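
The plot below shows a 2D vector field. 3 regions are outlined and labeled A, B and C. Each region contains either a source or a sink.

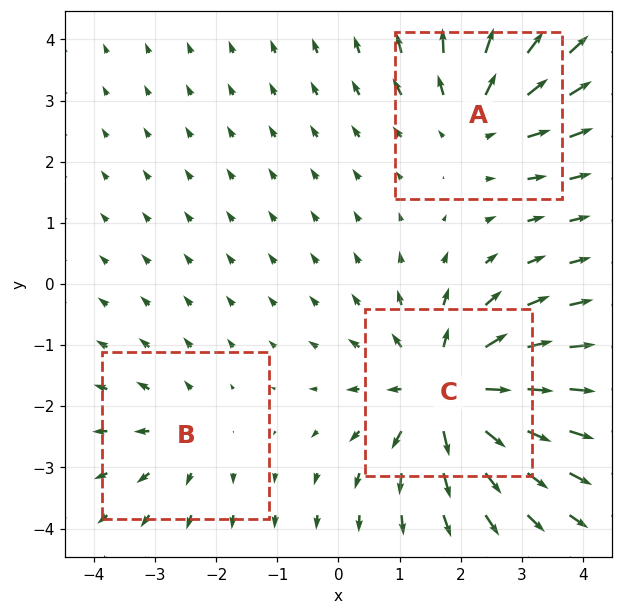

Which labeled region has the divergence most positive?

C

Divergence at each region's feature centre — A: about +3, B: about +2, C: about +5. Region C is most positive.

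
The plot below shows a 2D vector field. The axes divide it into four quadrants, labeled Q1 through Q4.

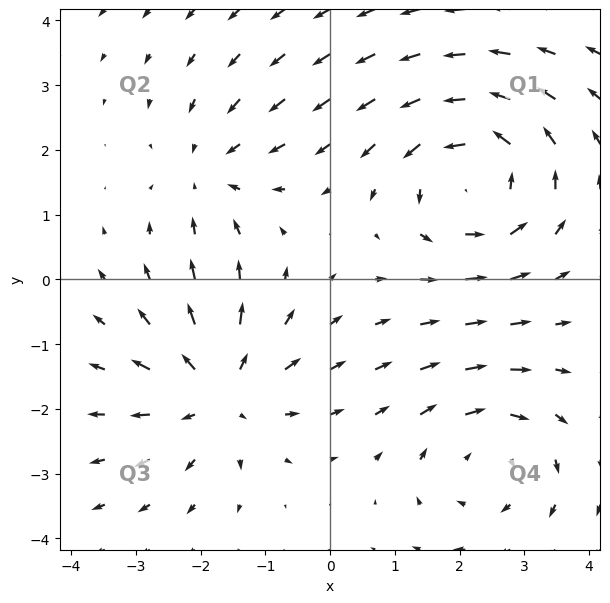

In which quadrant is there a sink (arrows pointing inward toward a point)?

The sink sits at approximately (-1.8, 1.6), which lies in quadrant Q2. The divergence there is about -2, negative as expected for a sink.

Q2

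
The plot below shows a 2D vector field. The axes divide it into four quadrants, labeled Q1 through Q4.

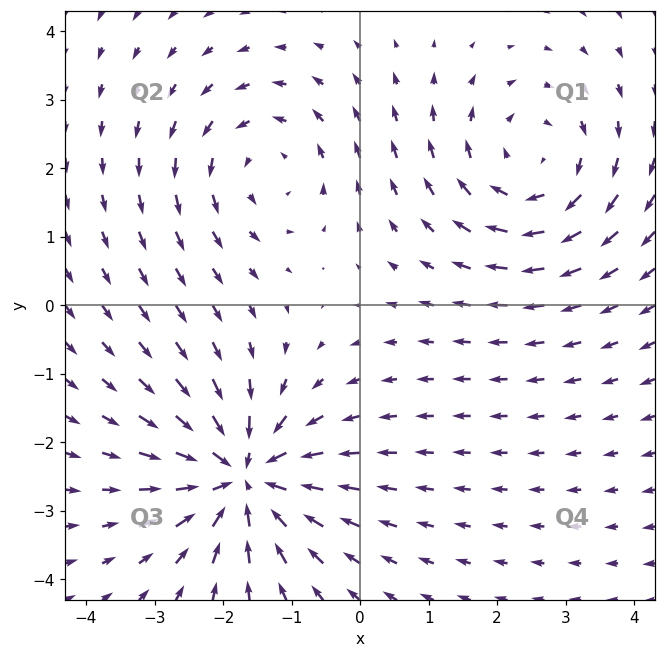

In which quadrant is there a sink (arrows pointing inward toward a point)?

The sink sits at approximately (-1.7, -2.5), which lies in quadrant Q3. The divergence there is about -6, negative as expected for a sink.

Q3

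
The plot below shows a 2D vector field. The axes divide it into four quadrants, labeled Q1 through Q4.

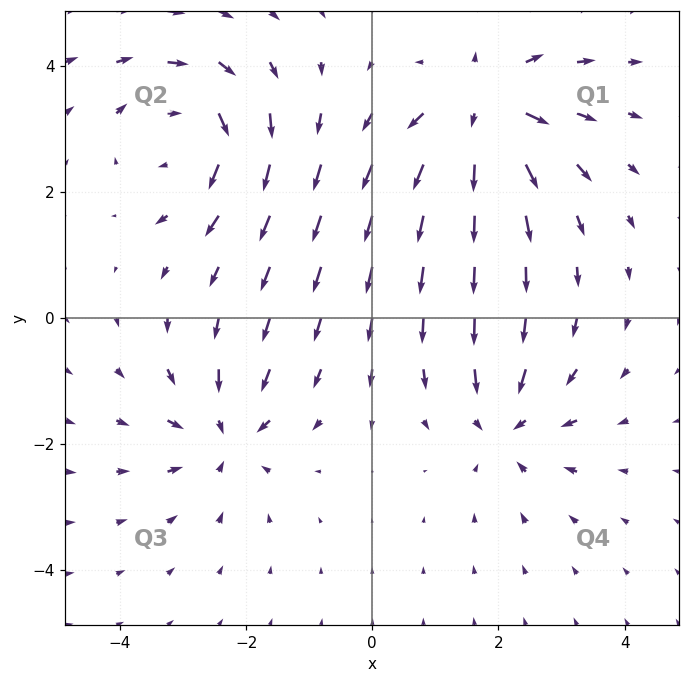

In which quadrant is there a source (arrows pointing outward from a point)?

Q1

The source sits at approximately (1.8, 3.3), which lies in quadrant Q1. The divergence there is about +5, positive as expected for a source.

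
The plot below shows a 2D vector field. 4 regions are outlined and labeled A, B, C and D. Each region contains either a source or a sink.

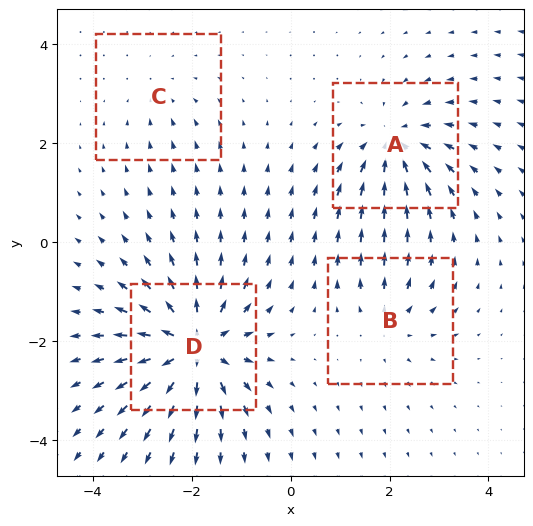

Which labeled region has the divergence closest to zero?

Divergence at each region's feature centre — A: about -6, B: about +4, C: about -2, D: about +9. Region C is closest to zero.

C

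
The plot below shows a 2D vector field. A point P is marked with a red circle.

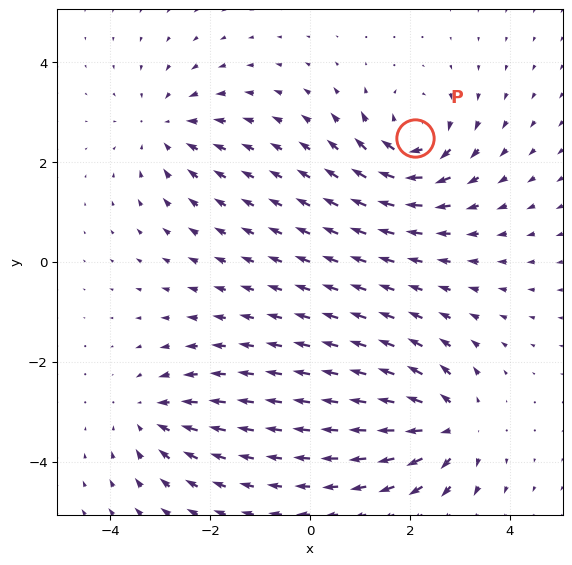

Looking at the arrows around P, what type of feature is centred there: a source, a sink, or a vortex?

vortex

At P (2.1, 2.5) the arrows circulate clockwise. Divergence ≈0, curl about -6 — near-zero divergence with nonzero curl is a vortex.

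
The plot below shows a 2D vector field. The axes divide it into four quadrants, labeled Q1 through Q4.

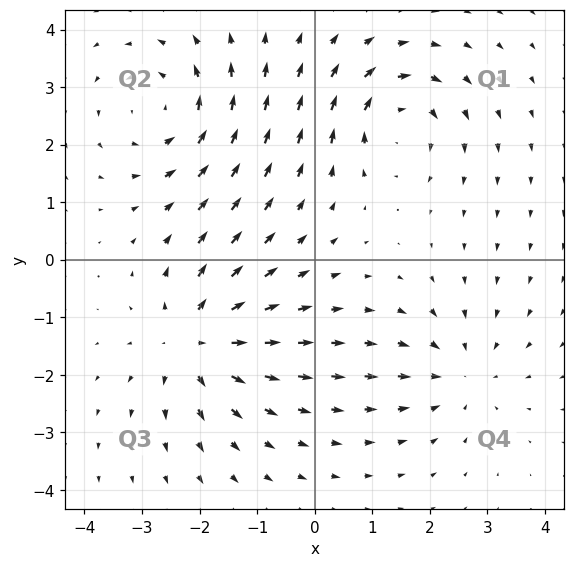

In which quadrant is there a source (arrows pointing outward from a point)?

Q3

The source sits at approximately (-2.1, -1.4), which lies in quadrant Q3. The divergence there is about +5, positive as expected for a source.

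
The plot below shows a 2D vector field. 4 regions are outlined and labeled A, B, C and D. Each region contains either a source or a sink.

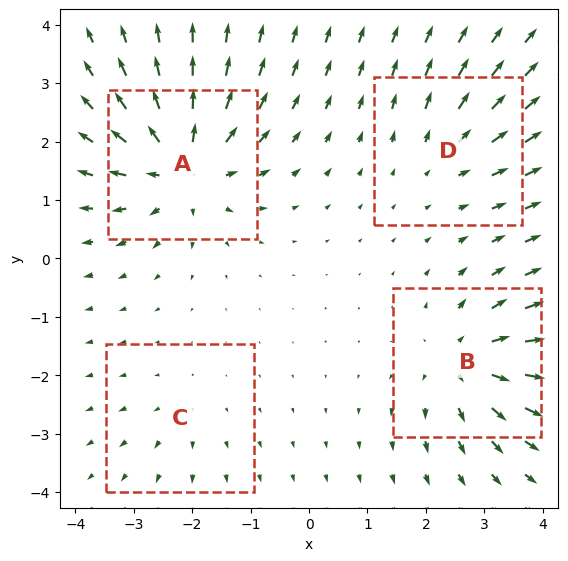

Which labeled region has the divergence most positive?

A

Divergence at each region's feature centre — A: about +8, B: about +6, C: about +2, D: about +3. Region A is most positive.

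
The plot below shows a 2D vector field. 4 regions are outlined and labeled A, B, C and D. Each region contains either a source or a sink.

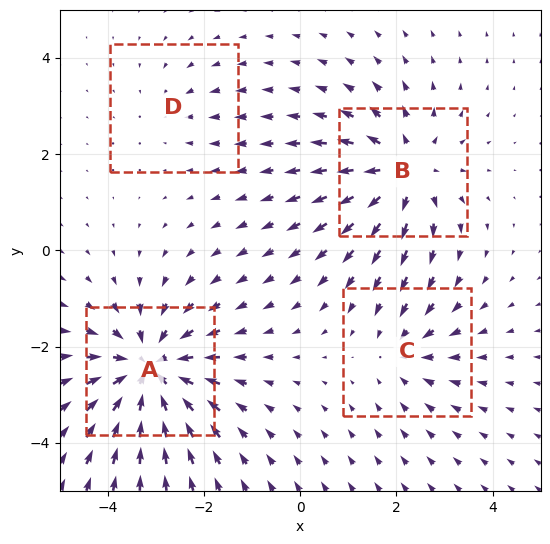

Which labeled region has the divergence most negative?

A

Divergence at each region's feature centre — A: about -6, B: about +5, C: about -3, D: about -2. Region A is most negative.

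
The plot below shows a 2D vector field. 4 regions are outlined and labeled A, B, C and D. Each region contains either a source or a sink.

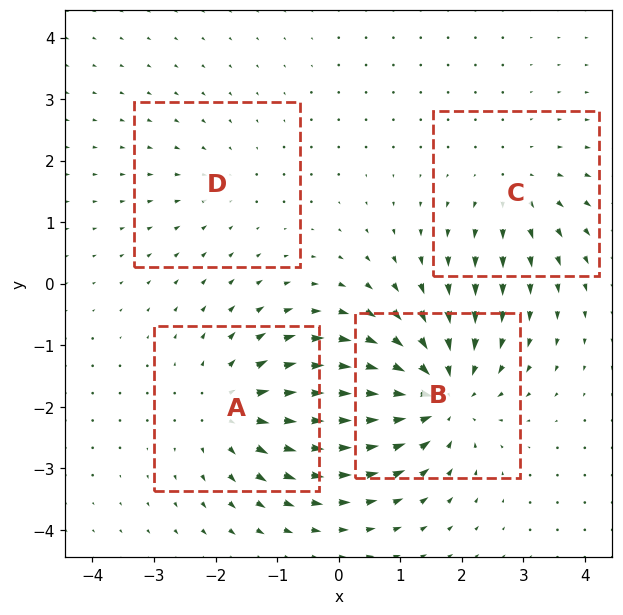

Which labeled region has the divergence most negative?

Divergence at each region's feature centre — A: about +4, B: about -6, C: about +3, D: about -2. Region B is most negative.

B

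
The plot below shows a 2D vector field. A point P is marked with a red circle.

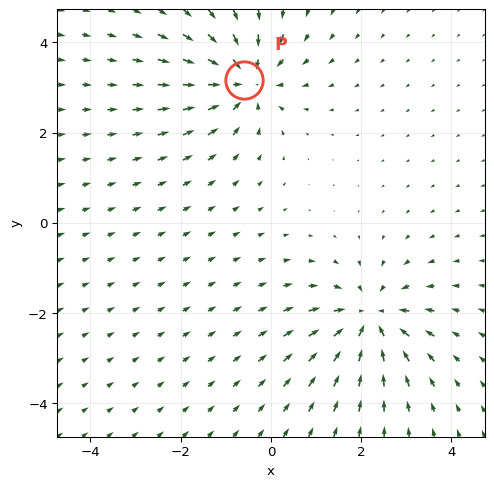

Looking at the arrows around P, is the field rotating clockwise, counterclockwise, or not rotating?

Near P at (-0.6, 3.2) the arrows show no circulation. The curl there is ≈0.

not rotating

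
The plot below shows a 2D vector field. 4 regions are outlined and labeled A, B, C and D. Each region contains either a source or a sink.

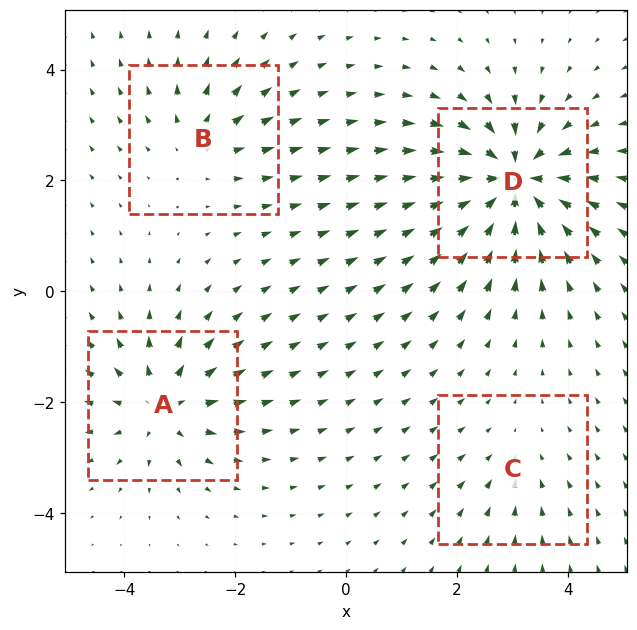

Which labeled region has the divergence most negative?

Divergence at each region's feature centre — A: about +5, B: about +4, C: about -2, D: about -8. Region D is most negative.

D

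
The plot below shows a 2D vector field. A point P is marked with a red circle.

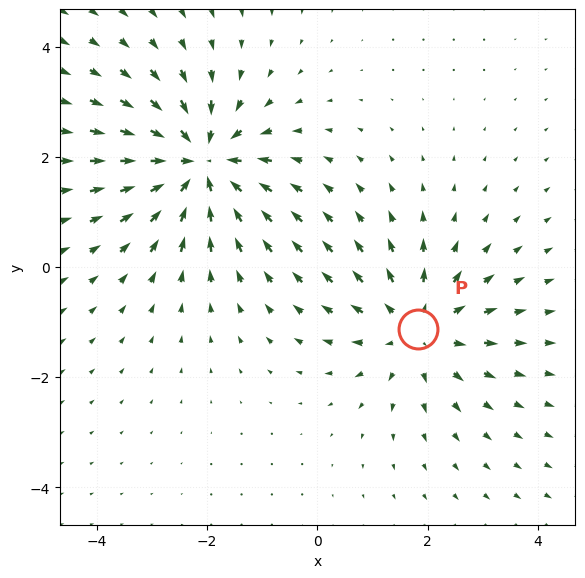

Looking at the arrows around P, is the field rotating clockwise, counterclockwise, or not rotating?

Near P at (1.8, -1.1) the arrows show no circulation. The curl there is ≈0.

not rotating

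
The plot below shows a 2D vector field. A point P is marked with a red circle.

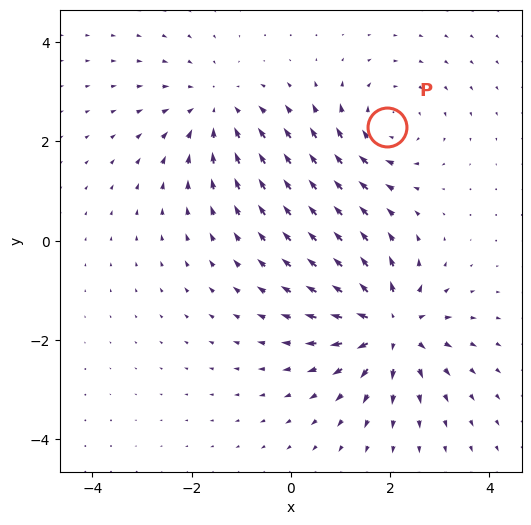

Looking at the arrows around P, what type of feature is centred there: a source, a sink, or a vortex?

At P (1.9, 2.3) the arrows circulate clockwise. Divergence ≈0, curl about -3 — near-zero divergence with nonzero curl is a vortex.

vortex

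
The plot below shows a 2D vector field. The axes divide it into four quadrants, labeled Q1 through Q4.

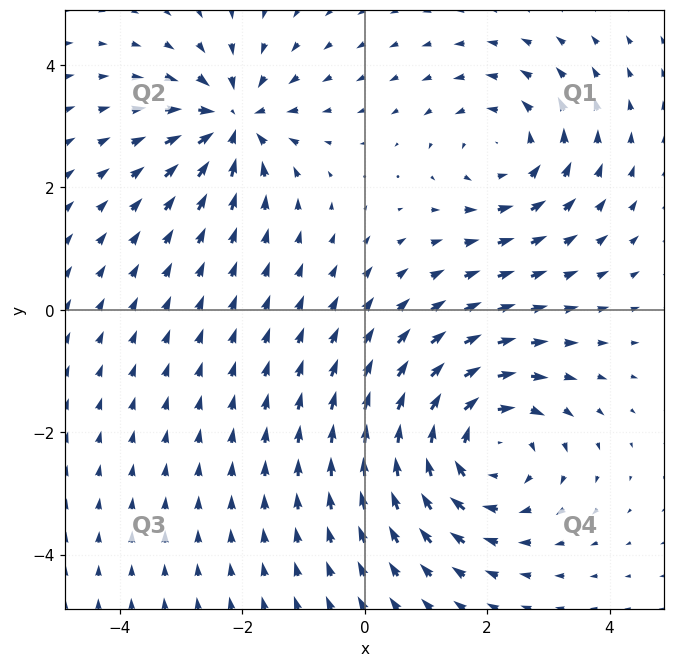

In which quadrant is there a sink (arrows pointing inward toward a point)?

Q2

The sink sits at approximately (-2.1, 3.1), which lies in quadrant Q2. The divergence there is about -4, negative as expected for a sink.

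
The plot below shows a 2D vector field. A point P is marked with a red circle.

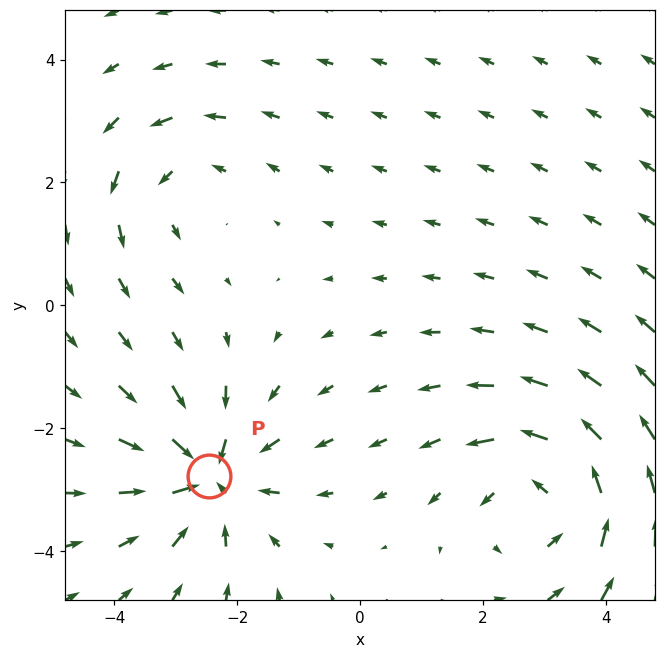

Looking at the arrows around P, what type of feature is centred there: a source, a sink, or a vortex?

At P (-2.5, -2.8) the arrows converge inward. Divergence about -5, curl ≈0 — negative divergence with near-zero curl is a sink.

sink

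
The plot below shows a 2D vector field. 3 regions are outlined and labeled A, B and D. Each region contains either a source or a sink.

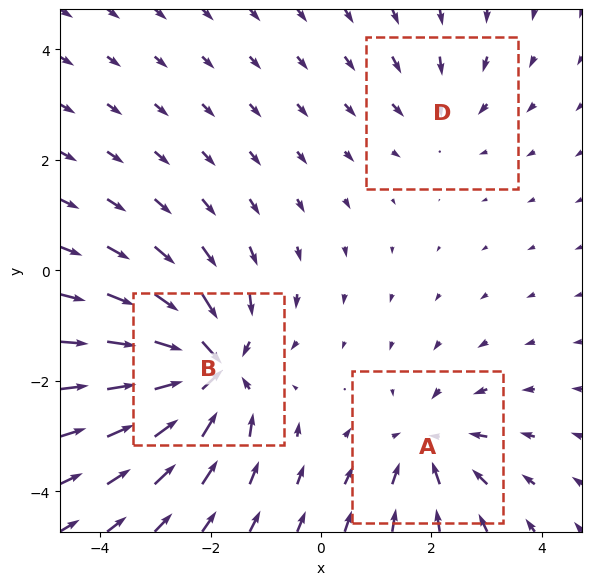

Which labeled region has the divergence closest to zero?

Divergence at each region's feature centre — A: about -3, B: about -5, D: about -2. Region D is closest to zero.

D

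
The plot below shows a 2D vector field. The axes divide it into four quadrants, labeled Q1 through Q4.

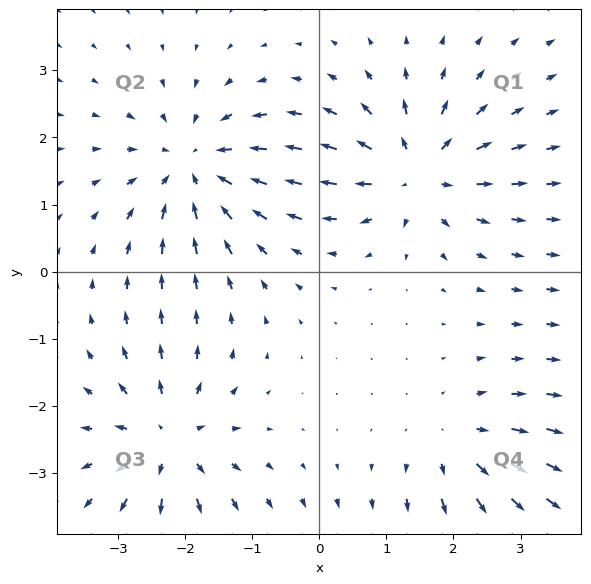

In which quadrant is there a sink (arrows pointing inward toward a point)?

Q2

The sink sits at approximately (-1.9, 1.6), which lies in quadrant Q2. The divergence there is about -4, negative as expected for a sink.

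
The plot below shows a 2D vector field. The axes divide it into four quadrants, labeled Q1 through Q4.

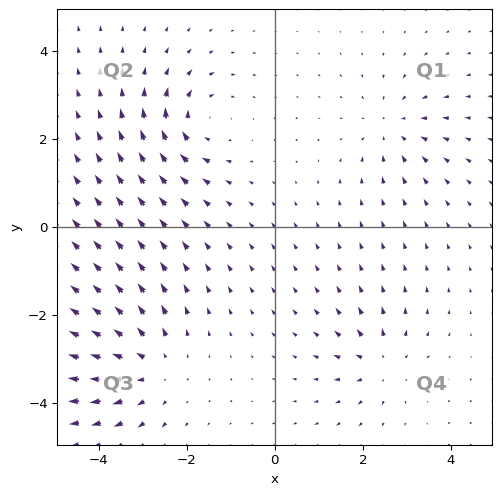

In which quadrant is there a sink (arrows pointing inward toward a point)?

Q1

The sink sits at approximately (2.7, 2.3), which lies in quadrant Q1. The divergence there is about -3, negative as expected for a sink.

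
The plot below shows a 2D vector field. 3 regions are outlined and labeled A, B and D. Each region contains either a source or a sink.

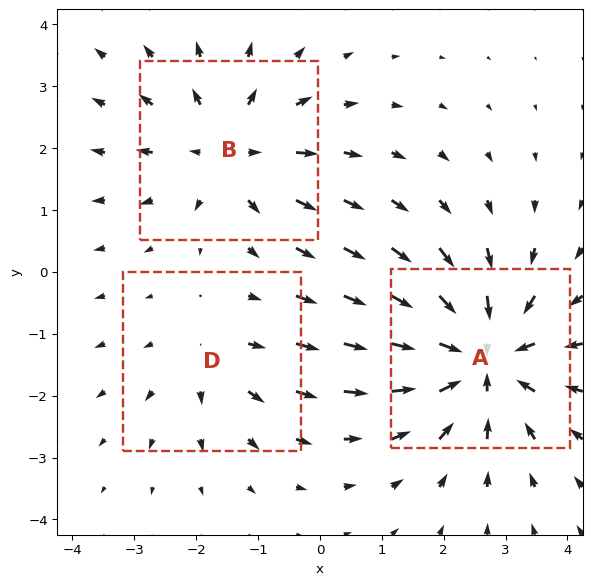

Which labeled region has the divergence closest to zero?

D

Divergence at each region's feature centre — A: about -5, B: about +3, D: about +2. Region D is closest to zero.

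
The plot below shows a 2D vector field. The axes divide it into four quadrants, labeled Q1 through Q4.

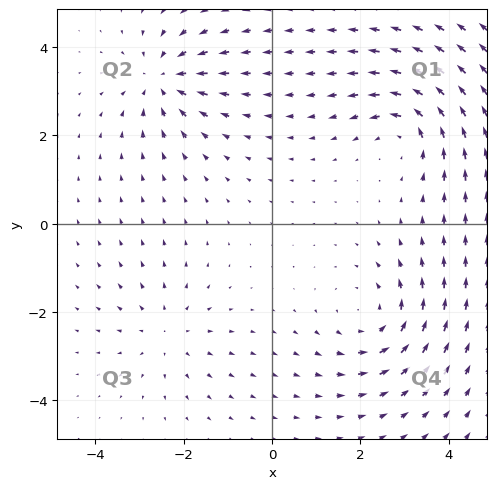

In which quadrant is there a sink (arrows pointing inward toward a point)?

The sink sits at approximately (-2.5, 3.3), which lies in quadrant Q2. The divergence there is about -4, negative as expected for a sink.

Q2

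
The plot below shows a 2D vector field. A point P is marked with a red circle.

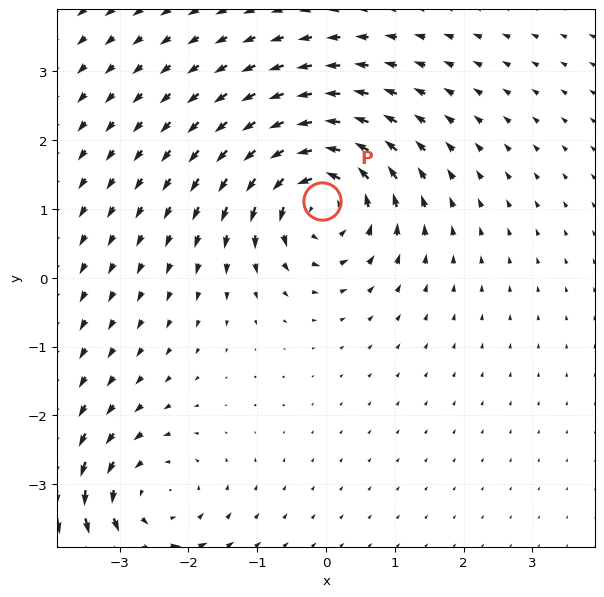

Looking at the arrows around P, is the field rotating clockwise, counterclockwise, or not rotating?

Near P at (-0.1, 1.1) the arrows circulate counterclockwise. The curl (z-component) there is about +6; positive curl means counterclockwise rotation.

counterclockwise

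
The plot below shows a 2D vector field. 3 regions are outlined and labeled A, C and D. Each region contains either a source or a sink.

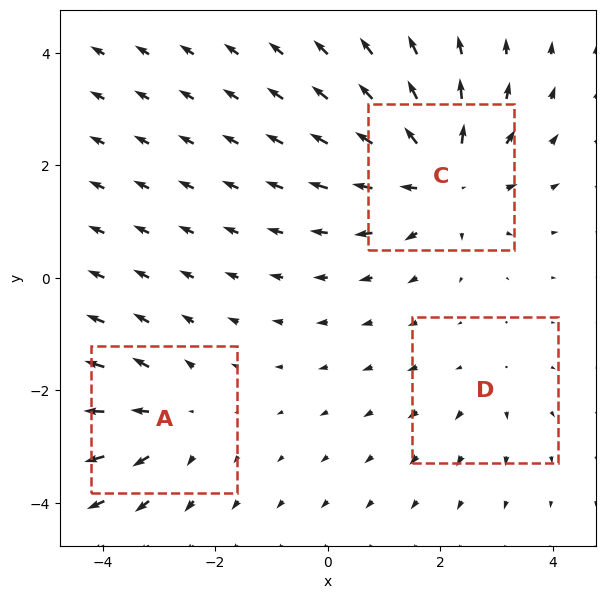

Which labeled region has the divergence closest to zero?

D

Divergence at each region's feature centre — A: about +3, C: about +5, D: about +2. Region D is closest to zero.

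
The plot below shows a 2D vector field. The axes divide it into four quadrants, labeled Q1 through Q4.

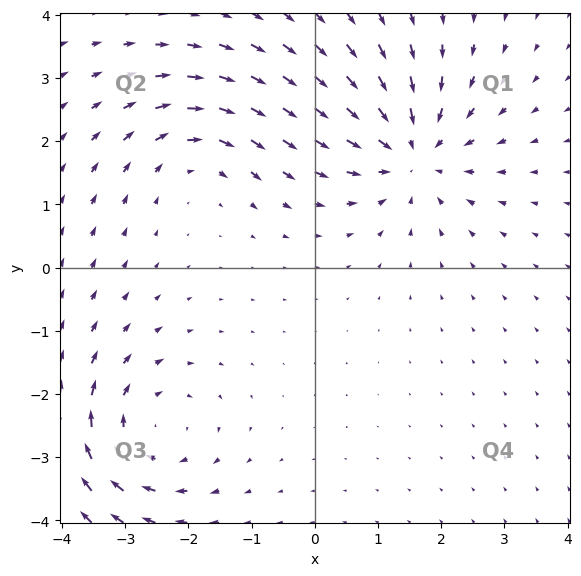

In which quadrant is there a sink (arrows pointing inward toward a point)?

Q1

The sink sits at approximately (1.5, 1.8), which lies in quadrant Q1. The divergence there is about -4, negative as expected for a sink.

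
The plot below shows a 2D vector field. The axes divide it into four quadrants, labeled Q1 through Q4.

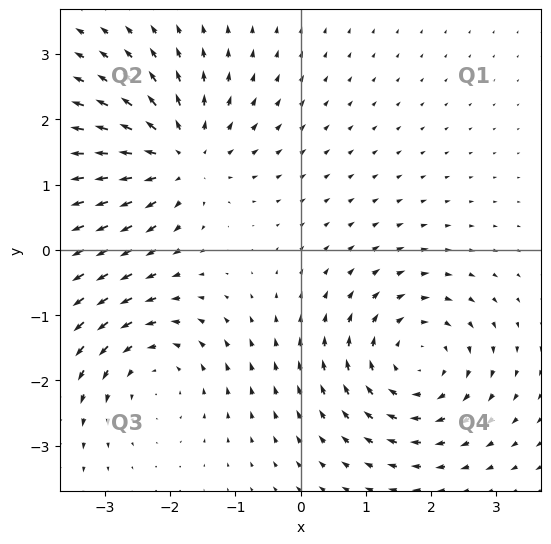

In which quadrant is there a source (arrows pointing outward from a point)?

The source sits at approximately (-1.9, 1.4), which lies in quadrant Q2. The divergence there is about +5, positive as expected for a source.

Q2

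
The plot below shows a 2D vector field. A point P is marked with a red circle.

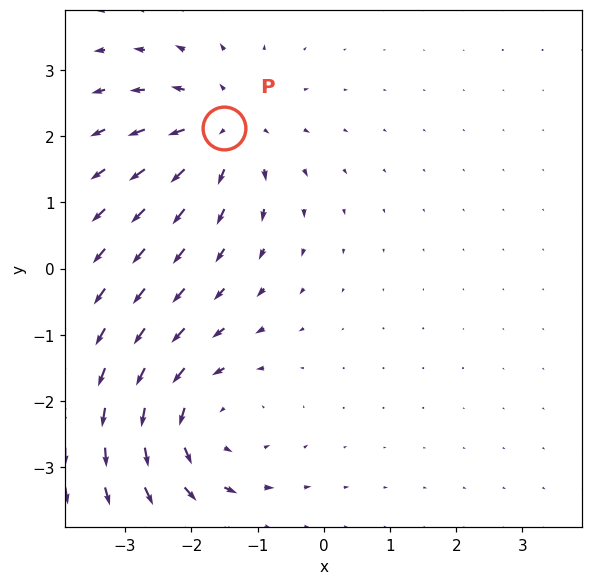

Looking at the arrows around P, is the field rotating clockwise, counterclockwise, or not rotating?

Near P at (-1.5, 2.1) the arrows show no circulation. The curl there is ≈0.

not rotating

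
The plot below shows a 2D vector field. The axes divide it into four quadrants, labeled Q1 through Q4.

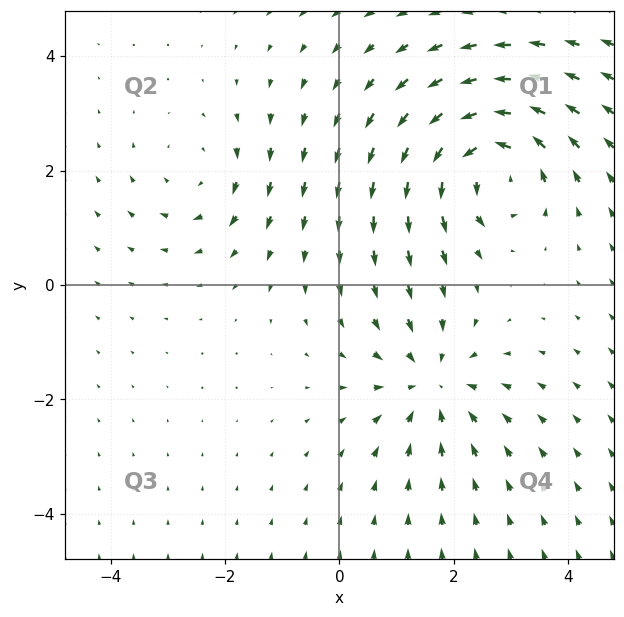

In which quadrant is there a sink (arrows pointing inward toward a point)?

The sink sits at approximately (1.6, -1.7), which lies in quadrant Q4. The divergence there is about -4, negative as expected for a sink.

Q4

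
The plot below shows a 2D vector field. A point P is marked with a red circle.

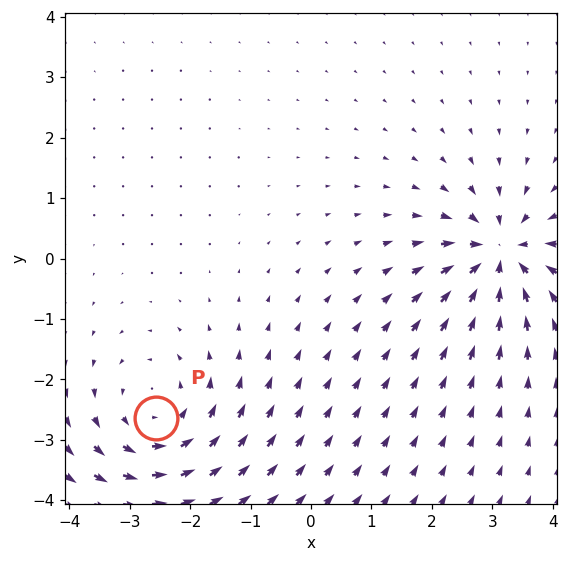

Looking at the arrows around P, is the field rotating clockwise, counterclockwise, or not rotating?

counterclockwise

Near P at (-2.6, -2.6) the arrows circulate counterclockwise. The curl (z-component) there is about +3; positive curl means counterclockwise rotation.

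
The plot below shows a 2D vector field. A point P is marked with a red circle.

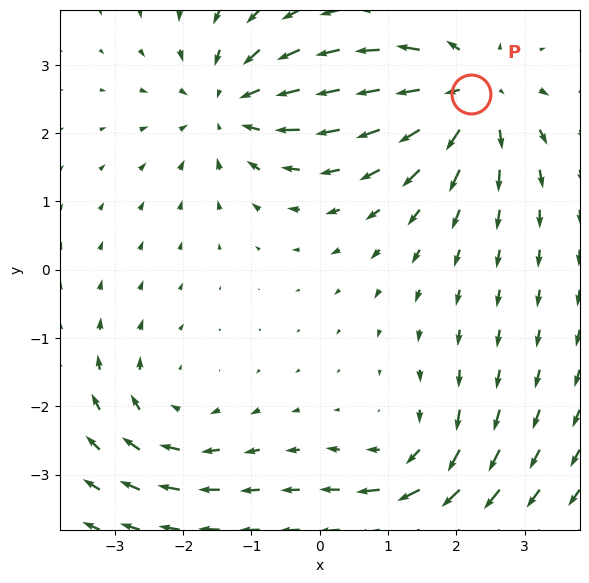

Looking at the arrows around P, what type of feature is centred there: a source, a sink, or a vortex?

source

At P (2.2, 2.6) the arrows spread outward. Divergence about +6, curl ≈0 — positive divergence with near-zero curl is a source.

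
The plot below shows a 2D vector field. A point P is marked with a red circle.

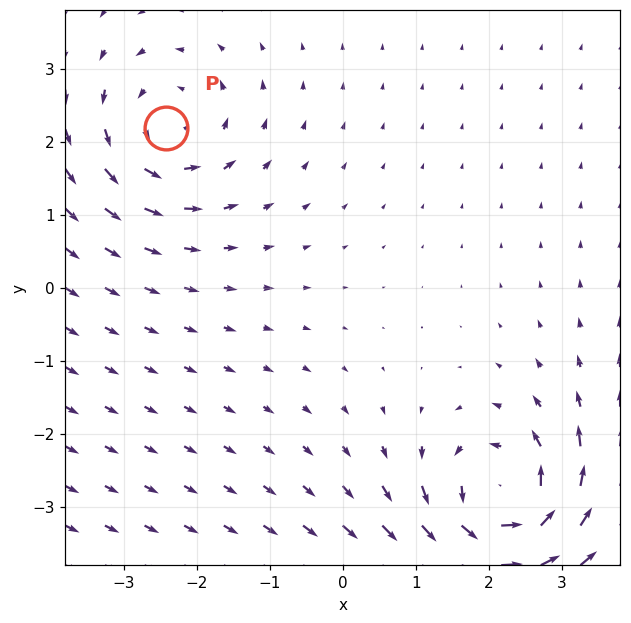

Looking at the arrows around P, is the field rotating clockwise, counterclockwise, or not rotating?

Near P at (-2.4, 2.2) the arrows circulate counterclockwise. The curl (z-component) there is about +3; positive curl means counterclockwise rotation.

counterclockwise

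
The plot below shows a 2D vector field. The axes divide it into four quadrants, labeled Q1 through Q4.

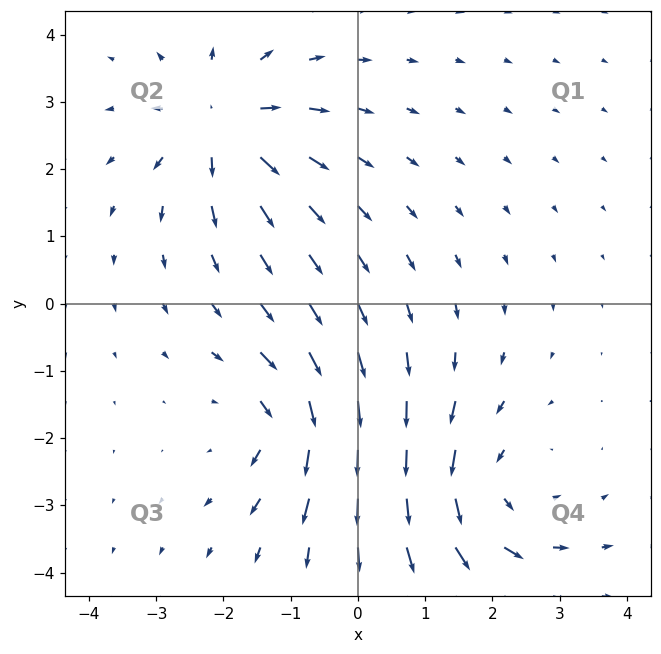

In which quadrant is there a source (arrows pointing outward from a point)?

Q2

The source sits at approximately (-2.0, 2.7), which lies in quadrant Q2. The divergence there is about +5, positive as expected for a source.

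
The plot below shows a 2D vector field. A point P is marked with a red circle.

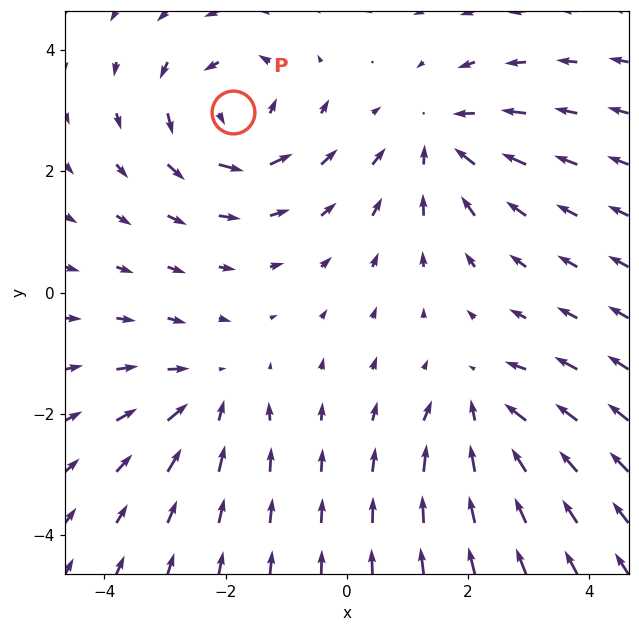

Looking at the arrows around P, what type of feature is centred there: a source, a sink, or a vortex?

vortex

At P (-1.9, 3.0) the arrows circulate counterclockwise. Divergence ≈0, curl about +5 — near-zero divergence with nonzero curl is a vortex.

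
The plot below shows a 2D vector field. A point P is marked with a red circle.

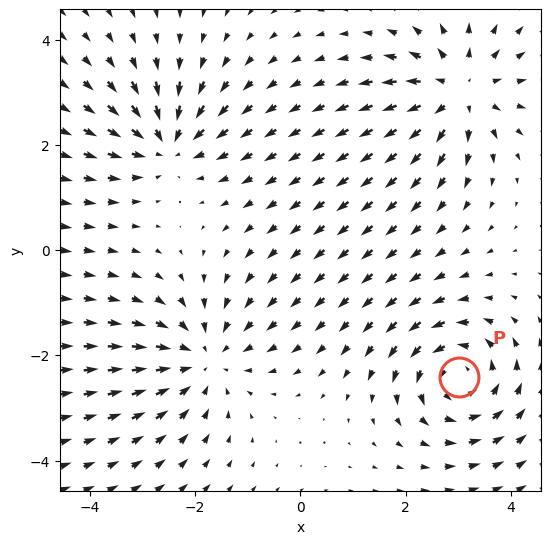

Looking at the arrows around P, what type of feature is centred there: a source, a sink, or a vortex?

vortex

At P (3.0, -2.4) the arrows circulate counterclockwise. Divergence ≈0, curl about +5 — near-zero divergence with nonzero curl is a vortex.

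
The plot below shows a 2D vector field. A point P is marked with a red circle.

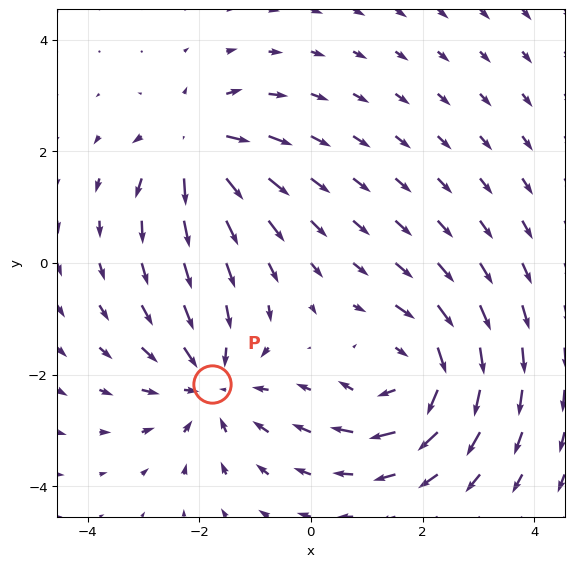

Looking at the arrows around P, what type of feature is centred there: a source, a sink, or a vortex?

sink

At P (-1.8, -2.2) the arrows converge inward. Divergence about -4, curl ≈0 — negative divergence with near-zero curl is a sink.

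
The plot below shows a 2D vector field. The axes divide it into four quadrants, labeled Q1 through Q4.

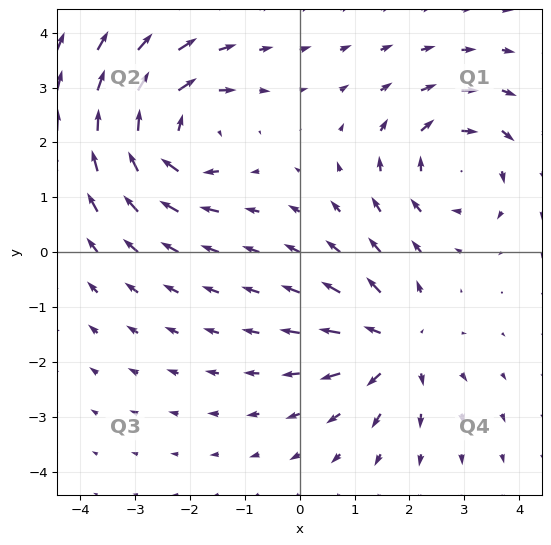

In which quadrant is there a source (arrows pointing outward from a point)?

The source sits at approximately (1.8, -1.7), which lies in quadrant Q4. The divergence there is about +4, positive as expected for a source.

Q4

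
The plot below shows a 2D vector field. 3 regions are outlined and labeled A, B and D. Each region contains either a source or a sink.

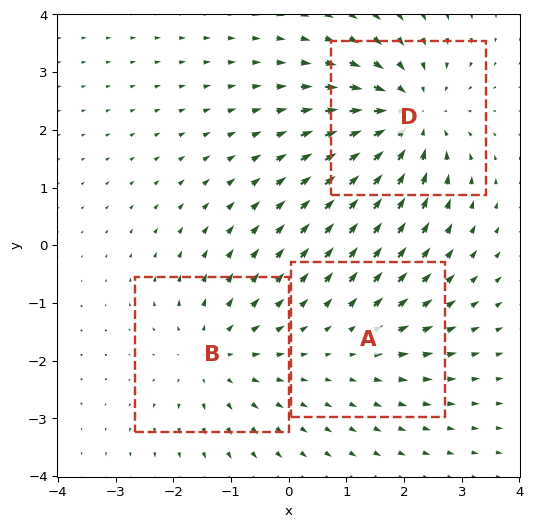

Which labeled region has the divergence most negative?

Divergence at each region's feature centre — A: about +2, B: about +3, D: about -4. Region D is most negative.

D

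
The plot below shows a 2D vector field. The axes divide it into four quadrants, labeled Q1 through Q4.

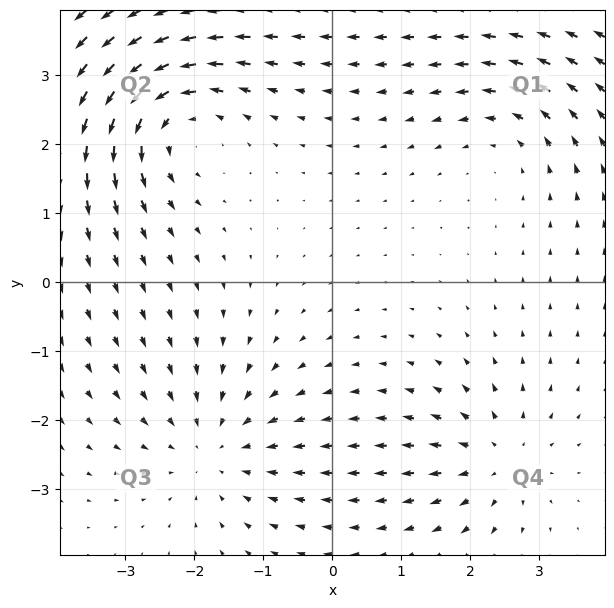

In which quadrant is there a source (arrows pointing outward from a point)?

The source sits at approximately (2.4, -2.6), which lies in quadrant Q4. The divergence there is about +4, positive as expected for a source.

Q4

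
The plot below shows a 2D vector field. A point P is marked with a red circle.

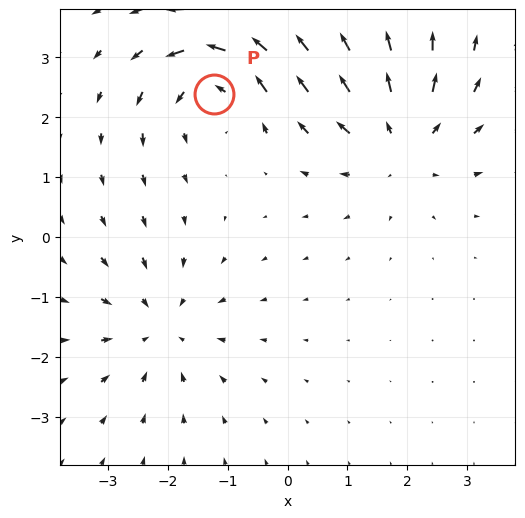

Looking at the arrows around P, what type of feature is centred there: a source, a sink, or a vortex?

At P (-1.2, 2.4) the arrows circulate counterclockwise. Divergence ≈0, curl about +5 — near-zero divergence with nonzero curl is a vortex.

vortex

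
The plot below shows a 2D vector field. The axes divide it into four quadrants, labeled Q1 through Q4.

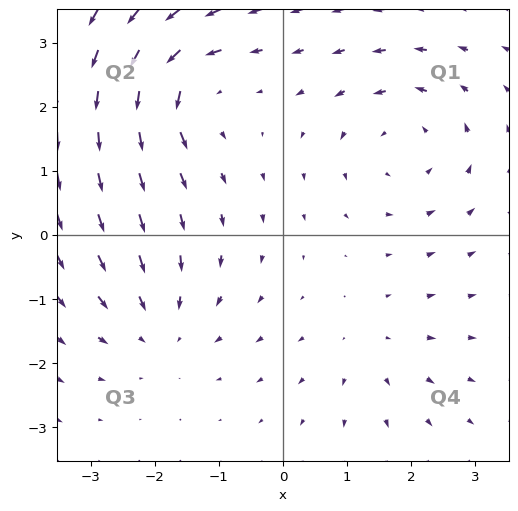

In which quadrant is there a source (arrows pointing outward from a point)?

Q4

The source sits at approximately (1.4, -1.7), which lies in quadrant Q4. The divergence there is about +2, positive as expected for a source.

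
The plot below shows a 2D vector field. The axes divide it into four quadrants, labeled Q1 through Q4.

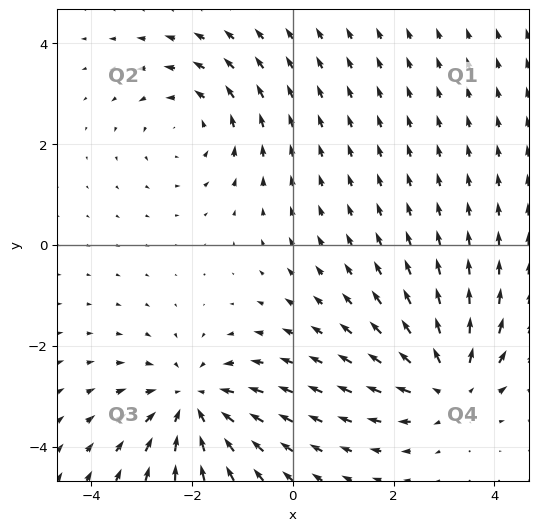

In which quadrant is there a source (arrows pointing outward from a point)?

Q4

The source sits at approximately (3.1, -2.8), which lies in quadrant Q4. The divergence there is about +4, positive as expected for a source.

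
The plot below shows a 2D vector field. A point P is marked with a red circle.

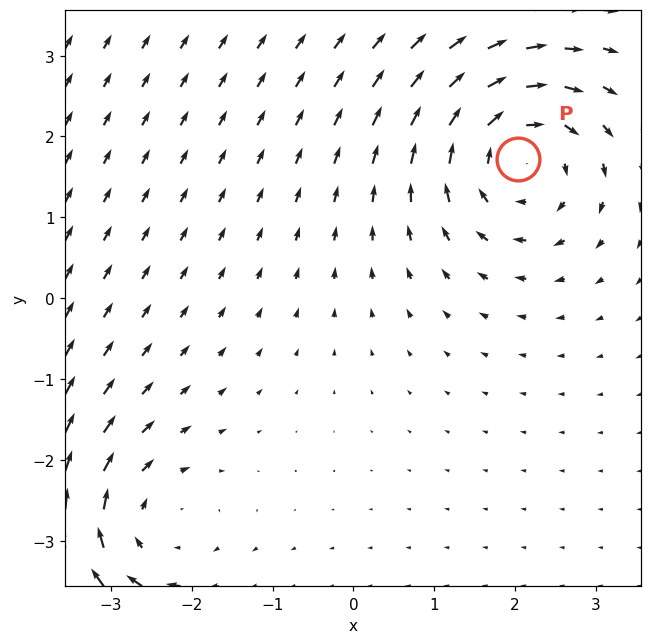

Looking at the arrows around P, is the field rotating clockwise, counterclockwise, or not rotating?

clockwise

Near P at (2.0, 1.7) the arrows circulate clockwise. The curl (z-component) there is about -6; negative curl means clockwise rotation.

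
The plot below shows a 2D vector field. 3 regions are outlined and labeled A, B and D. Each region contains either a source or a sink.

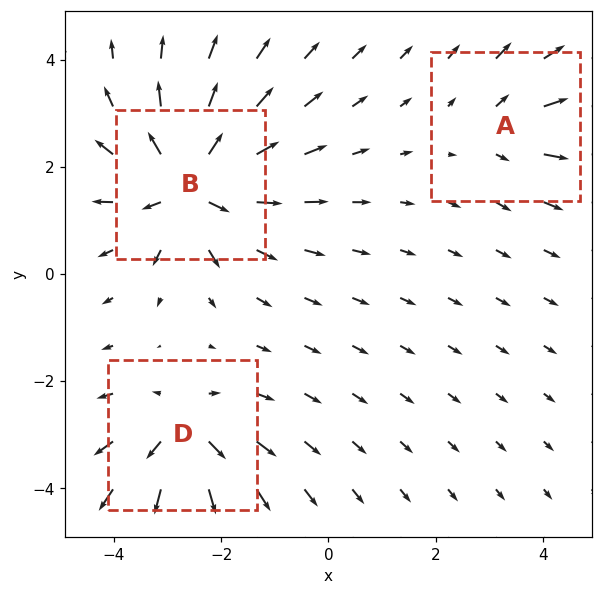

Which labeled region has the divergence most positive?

B

Divergence at each region's feature centre — A: about +2, B: about +6, D: about +4. Region B is most positive.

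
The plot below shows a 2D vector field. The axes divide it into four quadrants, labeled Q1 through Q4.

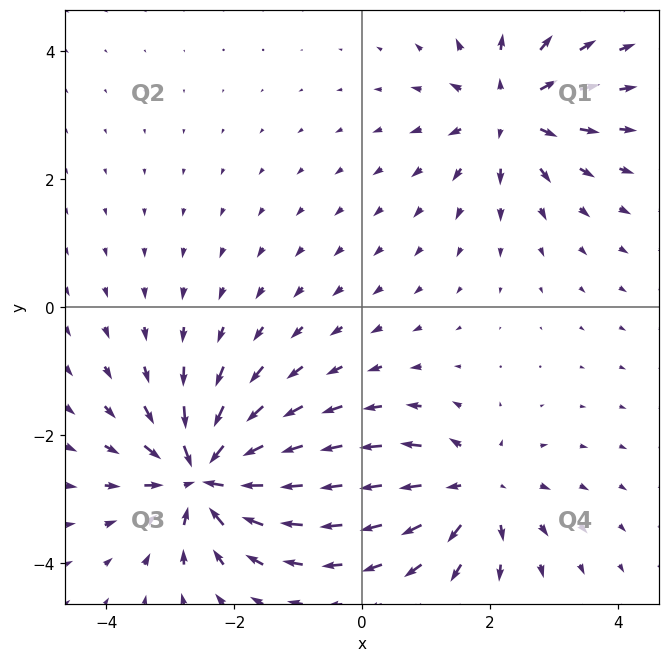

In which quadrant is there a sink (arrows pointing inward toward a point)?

Q3

The sink sits at approximately (-2.5, -2.6), which lies in quadrant Q3. The divergence there is about -7, negative as expected for a sink.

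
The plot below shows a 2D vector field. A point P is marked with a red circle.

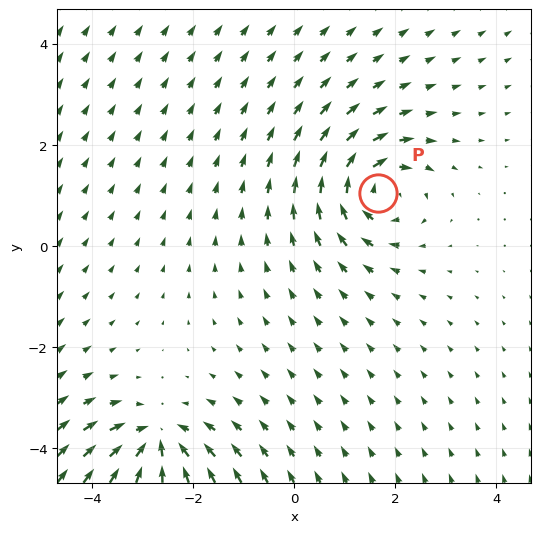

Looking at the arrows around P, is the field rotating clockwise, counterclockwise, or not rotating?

Near P at (1.7, 1.0) the arrows circulate clockwise. The curl (z-component) there is about -4; negative curl means clockwise rotation.

clockwise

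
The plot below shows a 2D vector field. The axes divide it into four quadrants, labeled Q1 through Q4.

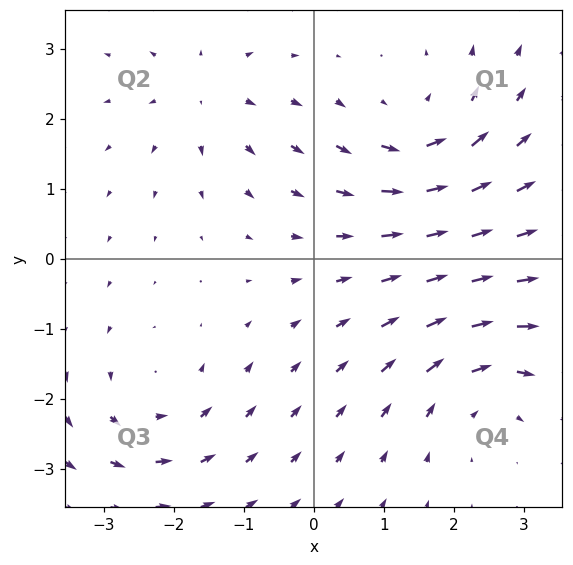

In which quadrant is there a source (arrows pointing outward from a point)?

Q2

The source sits at approximately (-1.5, 2.4), which lies in quadrant Q2. The divergence there is about +4, positive as expected for a source.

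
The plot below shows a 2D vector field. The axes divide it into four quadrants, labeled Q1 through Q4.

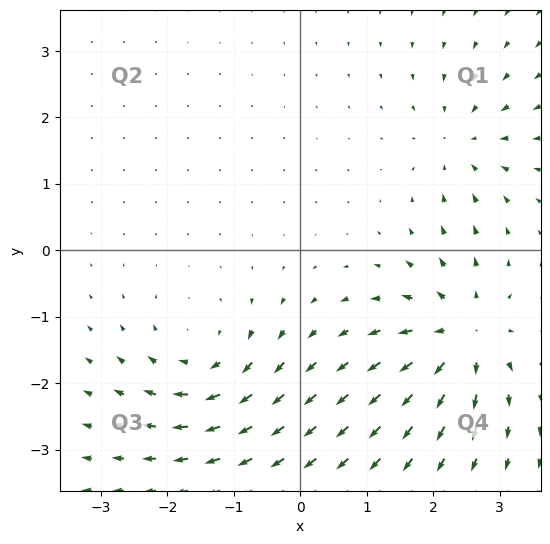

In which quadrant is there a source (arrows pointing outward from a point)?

The source sits at approximately (2.5, -1.3), which lies in quadrant Q4. The divergence there is about +6, positive as expected for a source.

Q4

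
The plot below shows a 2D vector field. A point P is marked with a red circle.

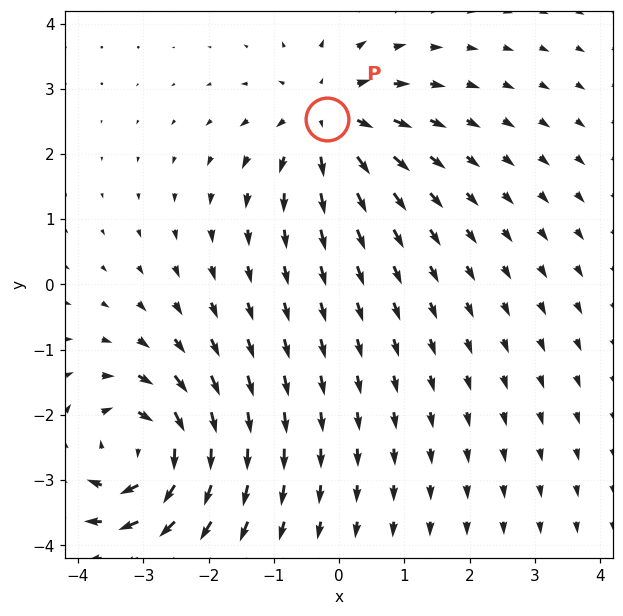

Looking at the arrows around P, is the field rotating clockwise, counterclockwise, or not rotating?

Near P at (-0.2, 2.5) the arrows show no circulation. The curl there is ≈0.

not rotating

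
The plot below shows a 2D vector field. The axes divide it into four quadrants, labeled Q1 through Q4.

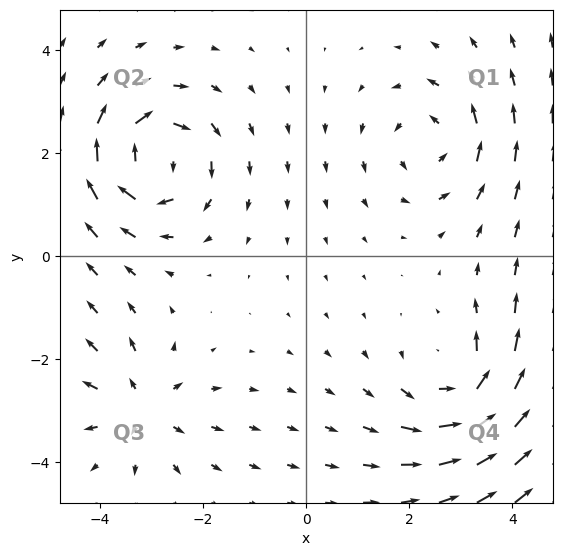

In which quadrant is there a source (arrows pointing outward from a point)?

The source sits at approximately (-3.2, -2.9), which lies in quadrant Q3. The divergence there is about +4, positive as expected for a source.

Q3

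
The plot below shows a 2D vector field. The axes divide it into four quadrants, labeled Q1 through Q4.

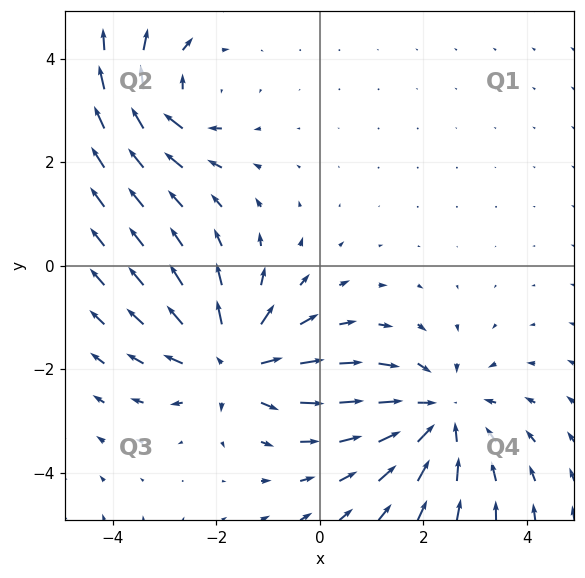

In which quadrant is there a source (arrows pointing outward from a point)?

Q3

The source sits at approximately (-1.7, -1.9), which lies in quadrant Q3. The divergence there is about +5, positive as expected for a source.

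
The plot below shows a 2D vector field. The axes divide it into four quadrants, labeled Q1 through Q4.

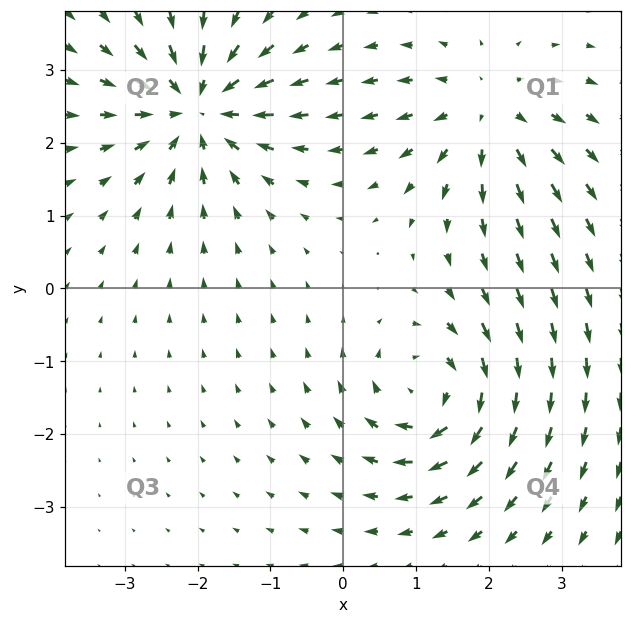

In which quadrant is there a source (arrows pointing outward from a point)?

Q1

The source sits at approximately (2.0, 2.4), which lies in quadrant Q1. The divergence there is about +4, positive as expected for a source.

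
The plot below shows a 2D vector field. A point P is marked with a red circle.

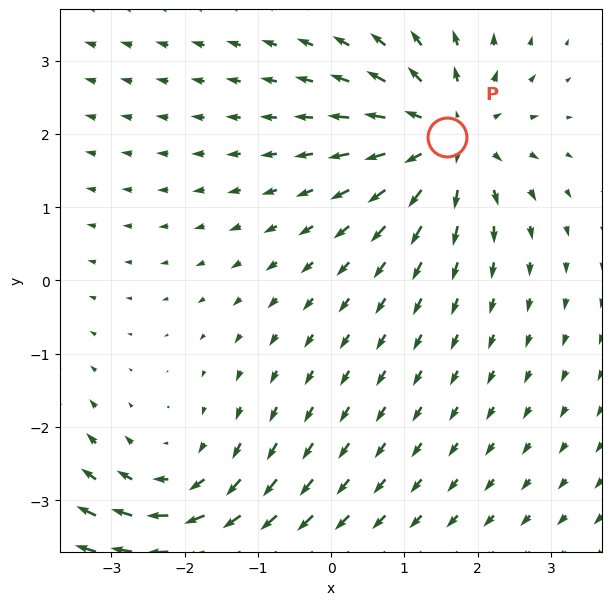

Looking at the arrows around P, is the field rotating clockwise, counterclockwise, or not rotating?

Near P at (1.6, 2.0) the arrows show no circulation. The curl there is ≈0.

not rotating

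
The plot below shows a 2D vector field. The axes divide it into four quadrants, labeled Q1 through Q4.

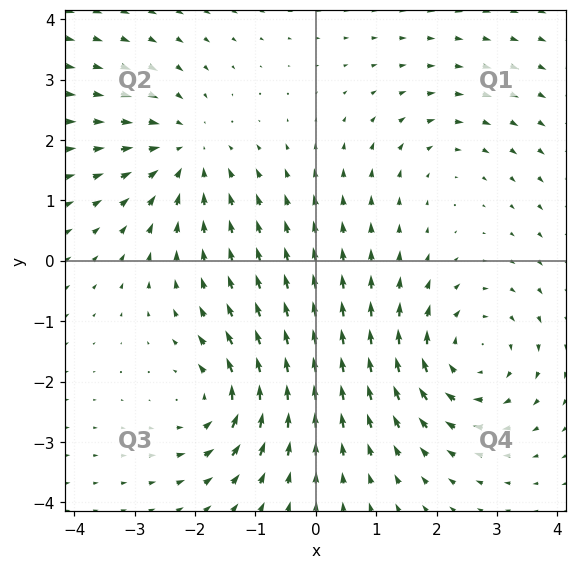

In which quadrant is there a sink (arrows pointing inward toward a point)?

Q2

The sink sits at approximately (-2.1, 1.8), which lies in quadrant Q2. The divergence there is about -4, negative as expected for a sink.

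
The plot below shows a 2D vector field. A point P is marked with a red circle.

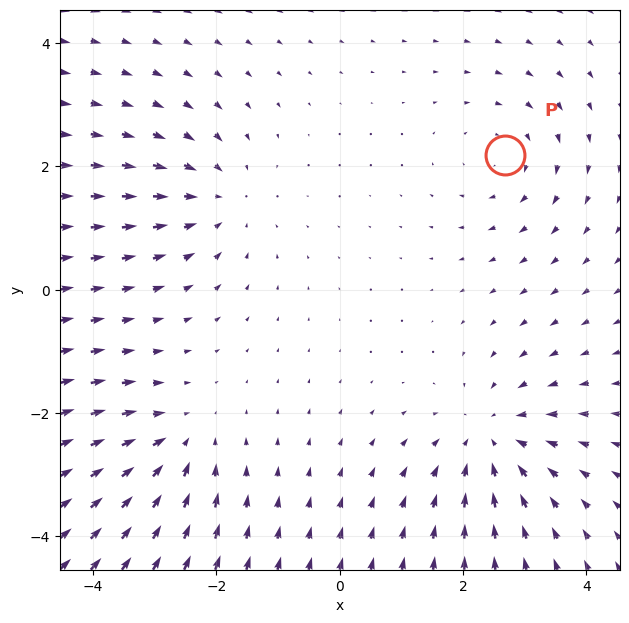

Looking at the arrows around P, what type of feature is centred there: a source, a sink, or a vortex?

vortex

At P (2.7, 2.2) the arrows circulate clockwise. Divergence ≈0, curl about -3 — near-zero divergence with nonzero curl is a vortex.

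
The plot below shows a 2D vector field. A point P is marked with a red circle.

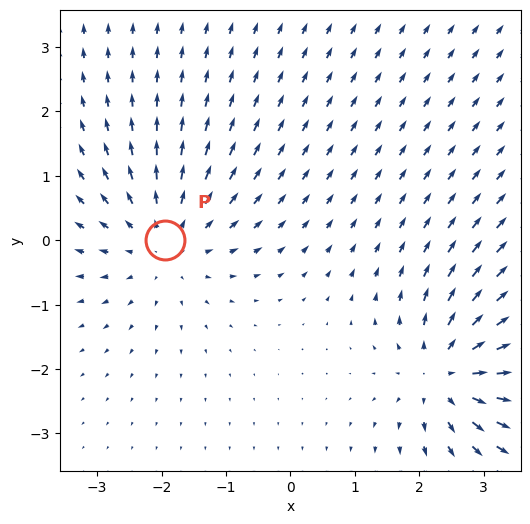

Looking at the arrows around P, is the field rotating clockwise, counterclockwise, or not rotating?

not rotating

Near P at (-2.0, -0.0) the arrows show no circulation. The curl there is ≈0.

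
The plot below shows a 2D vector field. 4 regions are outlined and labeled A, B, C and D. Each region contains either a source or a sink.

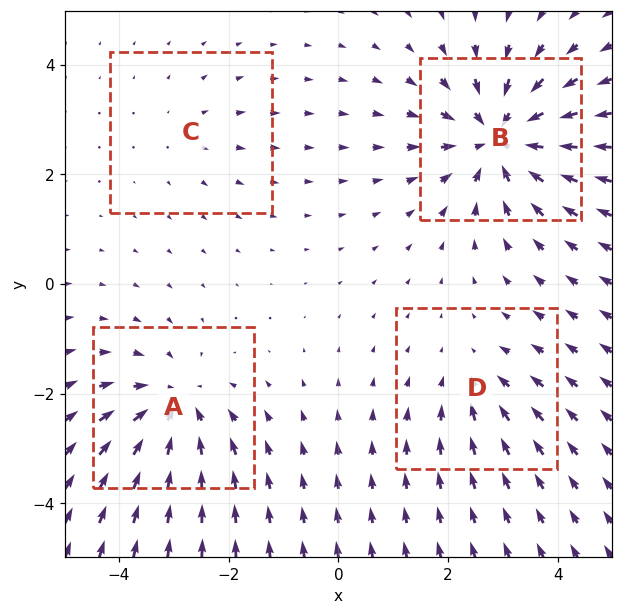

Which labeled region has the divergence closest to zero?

Divergence at each region's feature centre — A: about -5, B: about -7, C: about +2, D: about -3. Region C is closest to zero.

C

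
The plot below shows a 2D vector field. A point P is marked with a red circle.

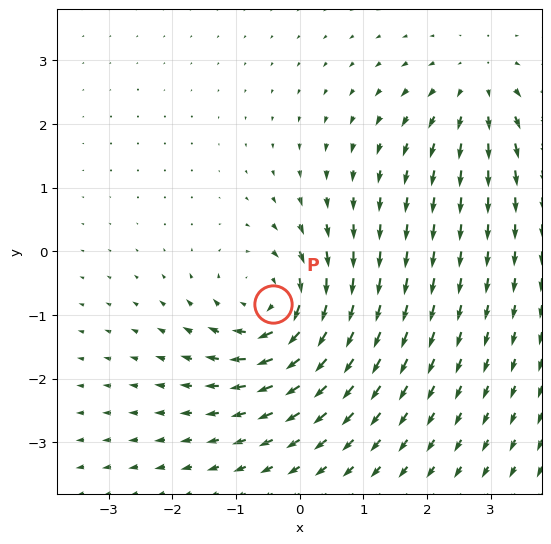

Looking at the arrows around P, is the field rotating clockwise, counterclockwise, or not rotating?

Near P at (-0.4, -0.8) the arrows circulate clockwise. The curl (z-component) there is about -6; negative curl means clockwise rotation.

clockwise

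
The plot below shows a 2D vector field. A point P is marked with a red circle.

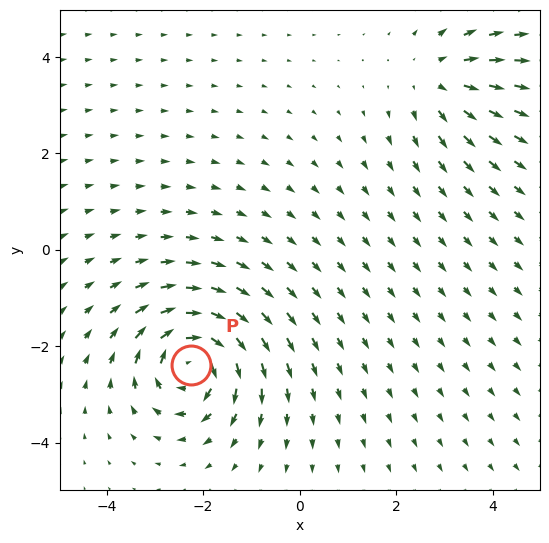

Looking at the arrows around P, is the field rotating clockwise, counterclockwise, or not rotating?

Near P at (-2.2, -2.4) the arrows circulate clockwise. The curl (z-component) there is about -6; negative curl means clockwise rotation.

clockwise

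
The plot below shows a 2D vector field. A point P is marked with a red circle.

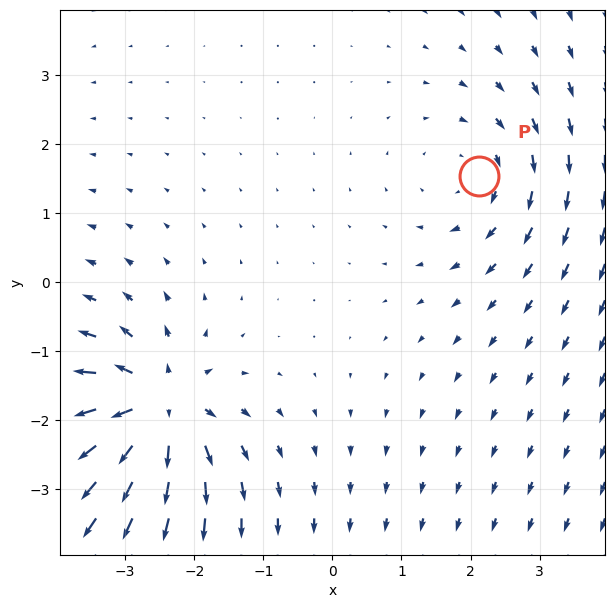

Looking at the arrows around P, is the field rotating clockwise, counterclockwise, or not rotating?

Near P at (2.1, 1.5) the arrows circulate clockwise. The curl (z-component) there is about -2; negative curl means clockwise rotation.

clockwise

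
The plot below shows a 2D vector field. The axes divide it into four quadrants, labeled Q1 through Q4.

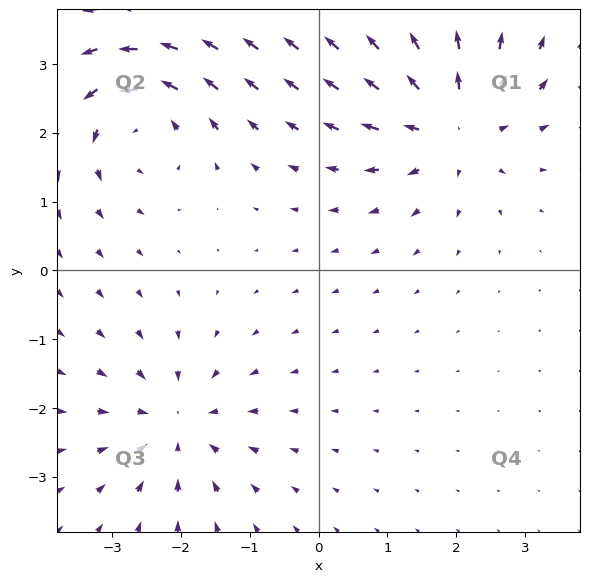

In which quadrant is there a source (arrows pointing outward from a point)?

The source sits at approximately (1.9, 2.1), which lies in quadrant Q1. The divergence there is about +4, positive as expected for a source.

Q1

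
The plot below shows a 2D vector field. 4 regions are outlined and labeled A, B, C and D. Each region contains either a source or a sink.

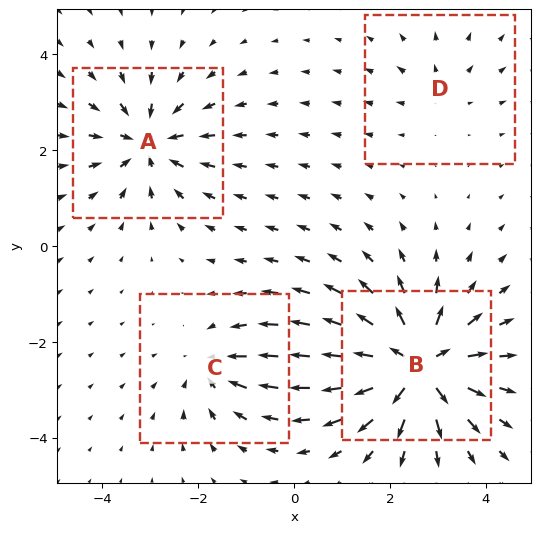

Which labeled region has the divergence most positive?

B

Divergence at each region's feature centre — A: about -5, B: about +8, C: about -4, D: about +2. Region B is most positive.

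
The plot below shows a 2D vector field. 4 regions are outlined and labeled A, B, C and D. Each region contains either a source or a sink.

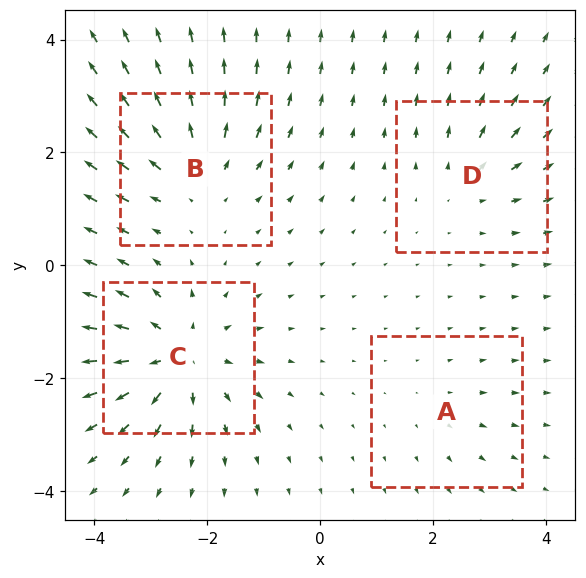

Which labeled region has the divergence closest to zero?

Divergence at each region's feature centre — A: about +2, B: about +5, C: about +7, D: about +3. Region A is closest to zero.

A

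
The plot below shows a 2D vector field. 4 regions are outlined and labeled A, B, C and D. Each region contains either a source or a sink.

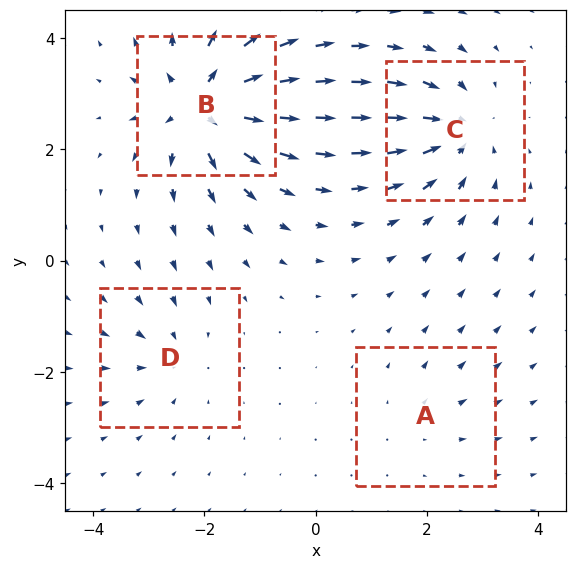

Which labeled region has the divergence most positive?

Divergence at each region's feature centre — A: about +2, B: about +9, C: about -6, D: about -4. Region B is most positive.

B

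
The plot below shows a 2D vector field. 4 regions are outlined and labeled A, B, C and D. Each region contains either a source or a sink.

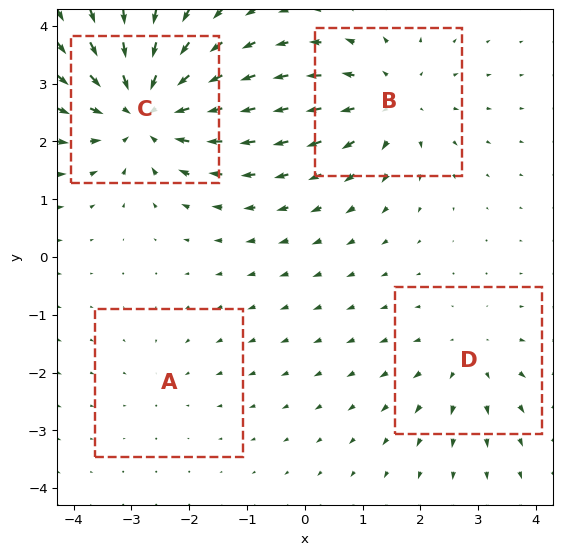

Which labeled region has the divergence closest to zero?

Divergence at each region's feature centre — A: about -2, B: about +4, C: about -7, D: about +3. Region A is closest to zero.

A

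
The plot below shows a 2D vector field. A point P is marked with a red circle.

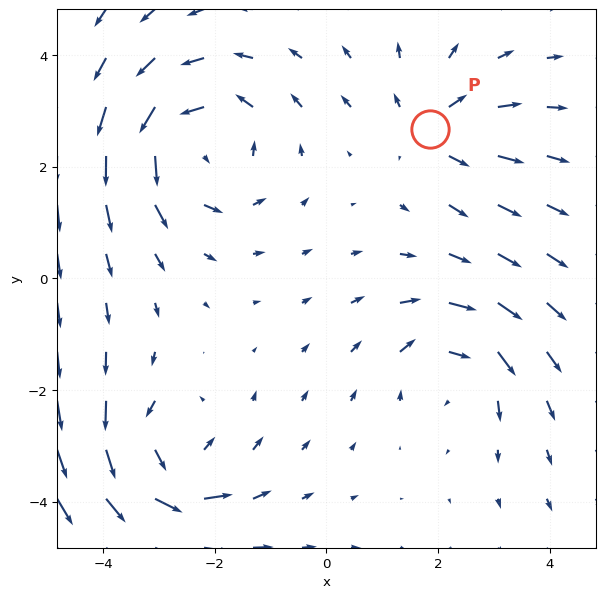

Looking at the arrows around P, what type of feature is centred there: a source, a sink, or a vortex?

At P (1.9, 2.7) the arrows spread outward. Divergence about +3, curl ≈0 — positive divergence with near-zero curl is a source.

source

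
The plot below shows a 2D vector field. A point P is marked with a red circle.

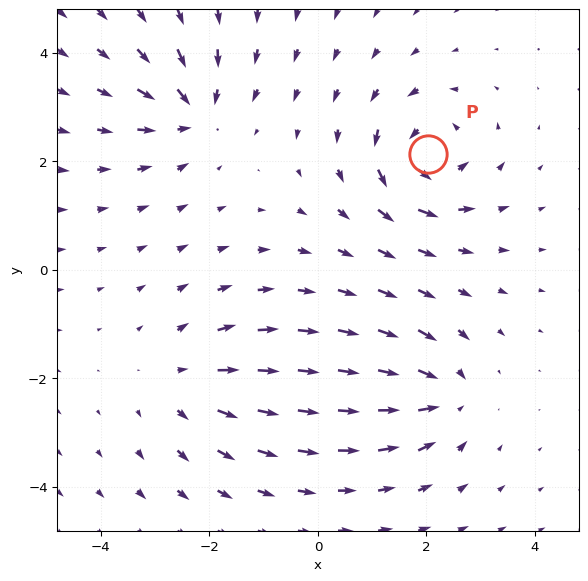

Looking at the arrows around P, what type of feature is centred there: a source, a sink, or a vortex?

vortex

At P (2.0, 2.1) the arrows circulate counterclockwise. Divergence ≈0, curl about +6 — near-zero divergence with nonzero curl is a vortex.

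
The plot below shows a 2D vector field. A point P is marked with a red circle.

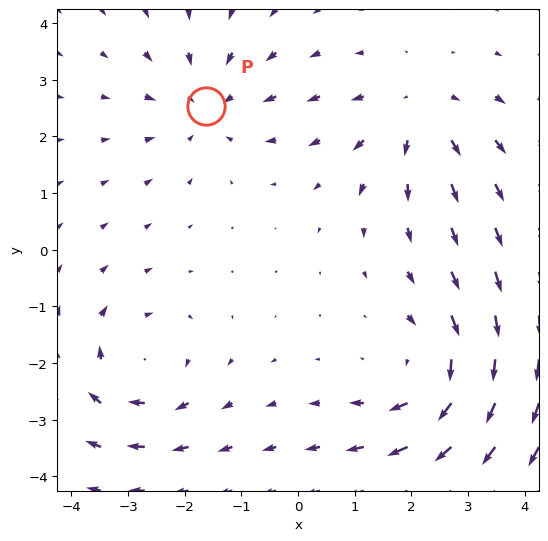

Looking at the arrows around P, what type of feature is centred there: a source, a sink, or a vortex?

At P (-1.6, 2.5) the arrows converge inward. Divergence about -3, curl ≈0 — negative divergence with near-zero curl is a sink.

sink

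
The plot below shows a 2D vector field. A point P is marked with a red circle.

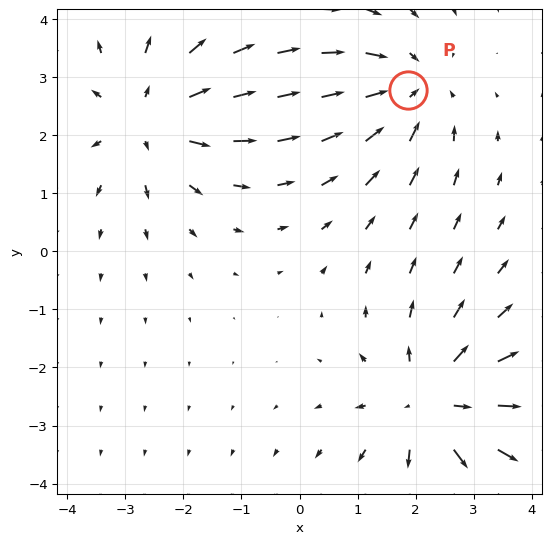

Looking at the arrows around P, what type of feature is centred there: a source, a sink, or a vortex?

At P (1.9, 2.8) the arrows converge inward. Divergence about -4, curl ≈0 — negative divergence with near-zero curl is a sink.

sink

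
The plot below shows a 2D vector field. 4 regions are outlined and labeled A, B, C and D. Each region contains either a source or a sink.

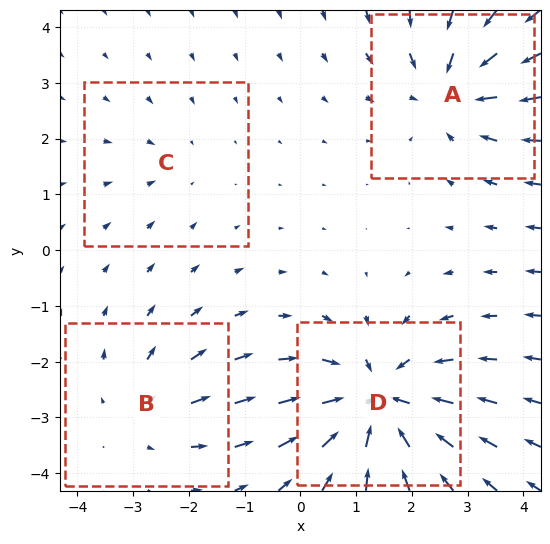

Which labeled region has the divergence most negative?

D

Divergence at each region's feature centre — A: about -5, B: about +3, C: about -2, D: about -6. Region D is most negative.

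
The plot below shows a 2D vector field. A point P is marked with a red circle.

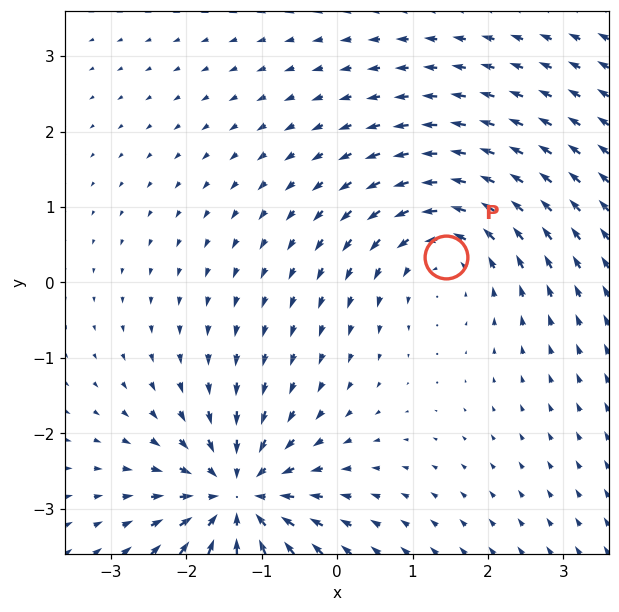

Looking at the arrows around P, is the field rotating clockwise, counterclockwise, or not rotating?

counterclockwise

Near P at (1.4, 0.3) the arrows circulate counterclockwise. The curl (z-component) there is about +4; positive curl means counterclockwise rotation.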